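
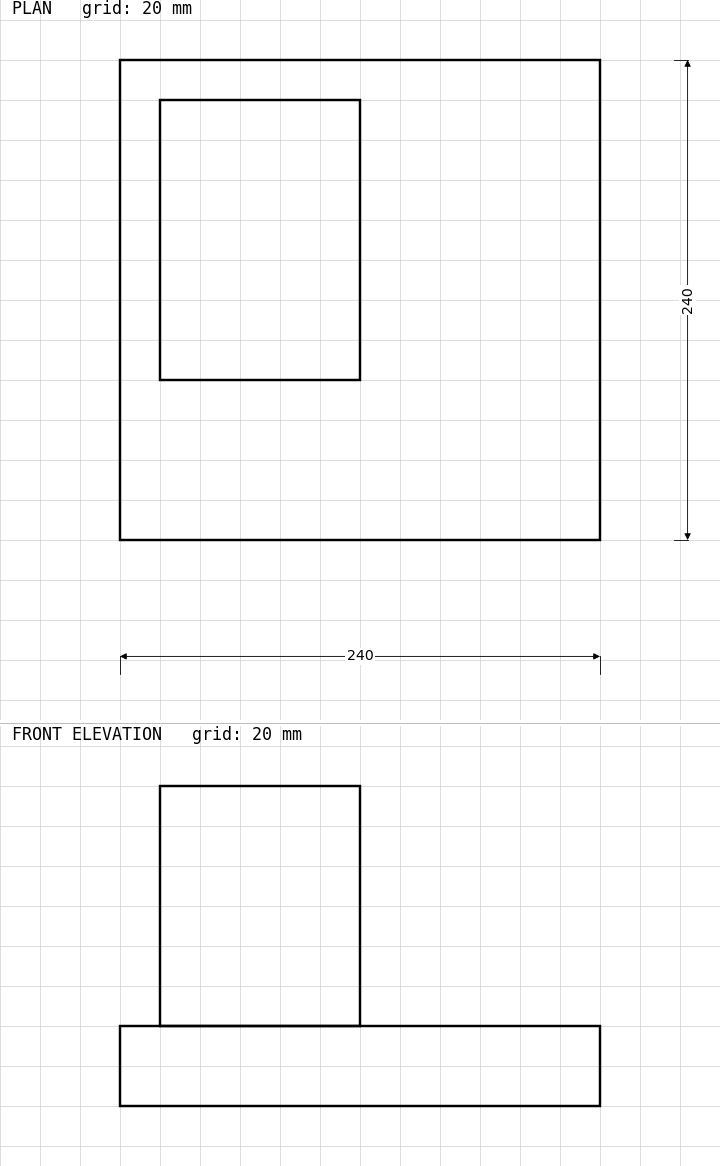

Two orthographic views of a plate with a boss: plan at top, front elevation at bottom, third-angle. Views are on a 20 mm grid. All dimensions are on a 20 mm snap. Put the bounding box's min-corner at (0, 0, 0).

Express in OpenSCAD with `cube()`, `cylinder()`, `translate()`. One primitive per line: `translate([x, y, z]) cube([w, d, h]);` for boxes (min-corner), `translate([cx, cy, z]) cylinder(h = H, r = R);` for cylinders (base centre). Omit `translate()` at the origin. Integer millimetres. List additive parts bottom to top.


cube([240, 240, 40]);
translate([20, 80, 40]) cube([100, 140, 120]);


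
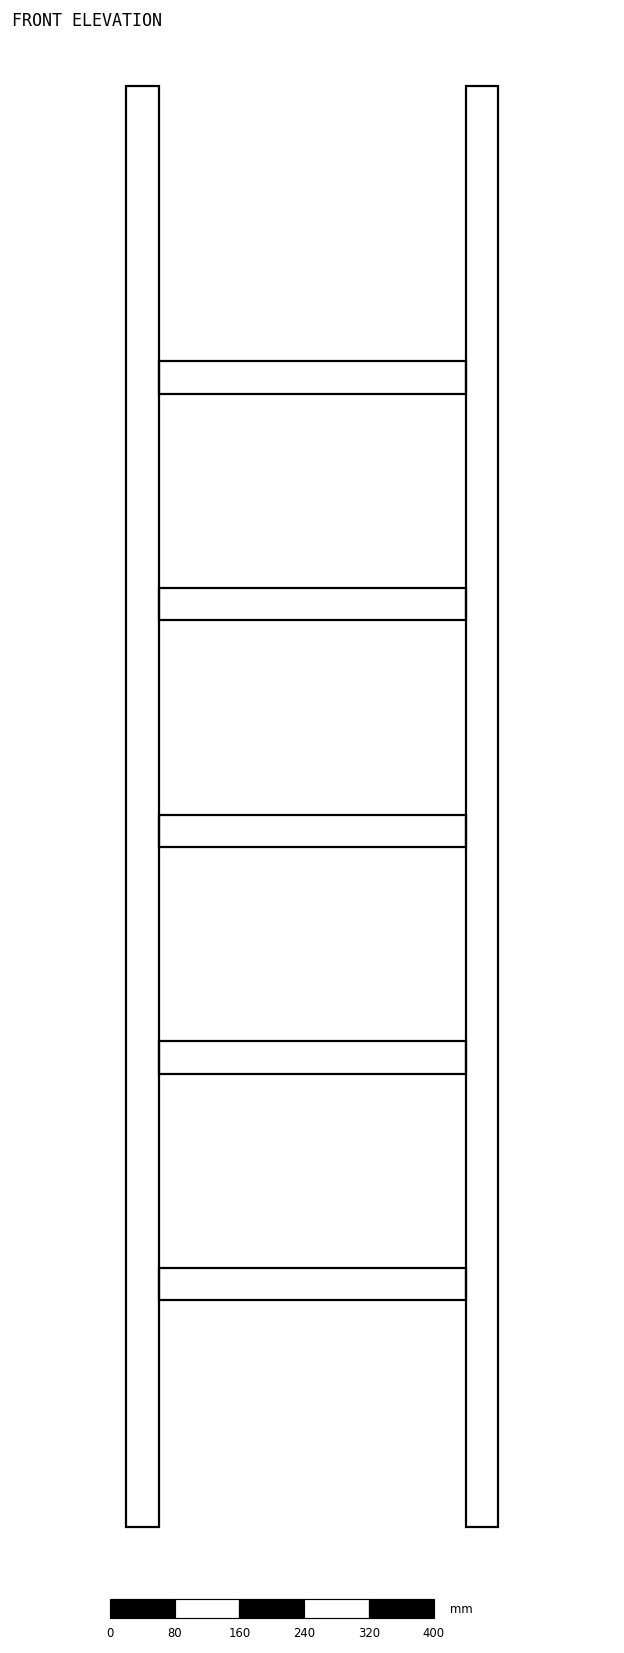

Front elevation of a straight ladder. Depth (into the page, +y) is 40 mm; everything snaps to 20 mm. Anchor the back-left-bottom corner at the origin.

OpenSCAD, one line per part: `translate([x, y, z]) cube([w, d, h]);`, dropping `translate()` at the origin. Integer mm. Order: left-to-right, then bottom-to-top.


cube([40, 40, 1780]);
translate([40, 0, 280]) cube([380, 40, 40]);
translate([40, 0, 560]) cube([380, 40, 40]);
translate([40, 0, 840]) cube([380, 40, 40]);
translate([40, 0, 1120]) cube([380, 40, 40]);
translate([40, 0, 1400]) cube([380, 40, 40]);
translate([420, 0, 0]) cube([40, 40, 1780]);


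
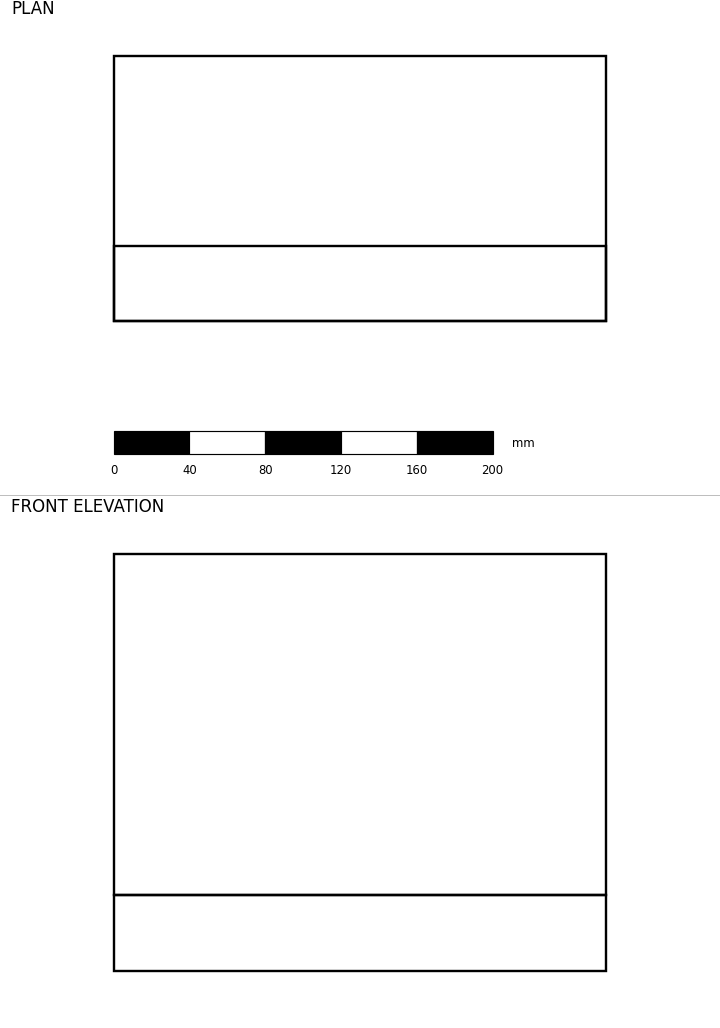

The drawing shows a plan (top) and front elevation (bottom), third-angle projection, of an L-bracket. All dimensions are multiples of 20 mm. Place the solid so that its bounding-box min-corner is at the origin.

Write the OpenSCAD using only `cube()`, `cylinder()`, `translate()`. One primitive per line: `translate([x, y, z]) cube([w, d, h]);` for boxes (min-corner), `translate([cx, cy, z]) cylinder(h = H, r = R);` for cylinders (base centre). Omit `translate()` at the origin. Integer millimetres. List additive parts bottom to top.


cube([260, 140, 40]);
translate([0, 0, 40]) cube([260, 40, 180]);


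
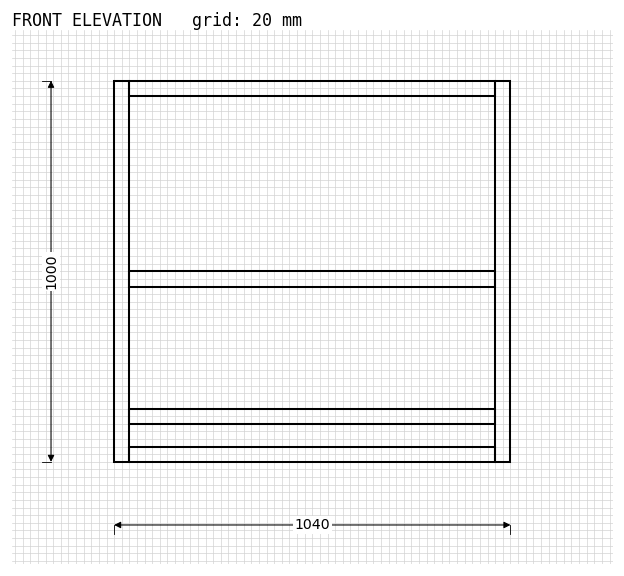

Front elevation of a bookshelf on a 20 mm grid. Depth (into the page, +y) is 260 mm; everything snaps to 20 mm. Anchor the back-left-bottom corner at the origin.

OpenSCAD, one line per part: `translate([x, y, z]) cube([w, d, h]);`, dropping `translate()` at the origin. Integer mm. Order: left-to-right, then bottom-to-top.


cube([40, 260, 1000]);
translate([40, 0, 0]) cube([960, 260, 40]);
translate([40, 0, 100]) cube([960, 260, 40]);
translate([40, 0, 460]) cube([960, 260, 40]);
translate([40, 0, 960]) cube([960, 260, 40]);
translate([1000, 0, 0]) cube([40, 260, 1000]);


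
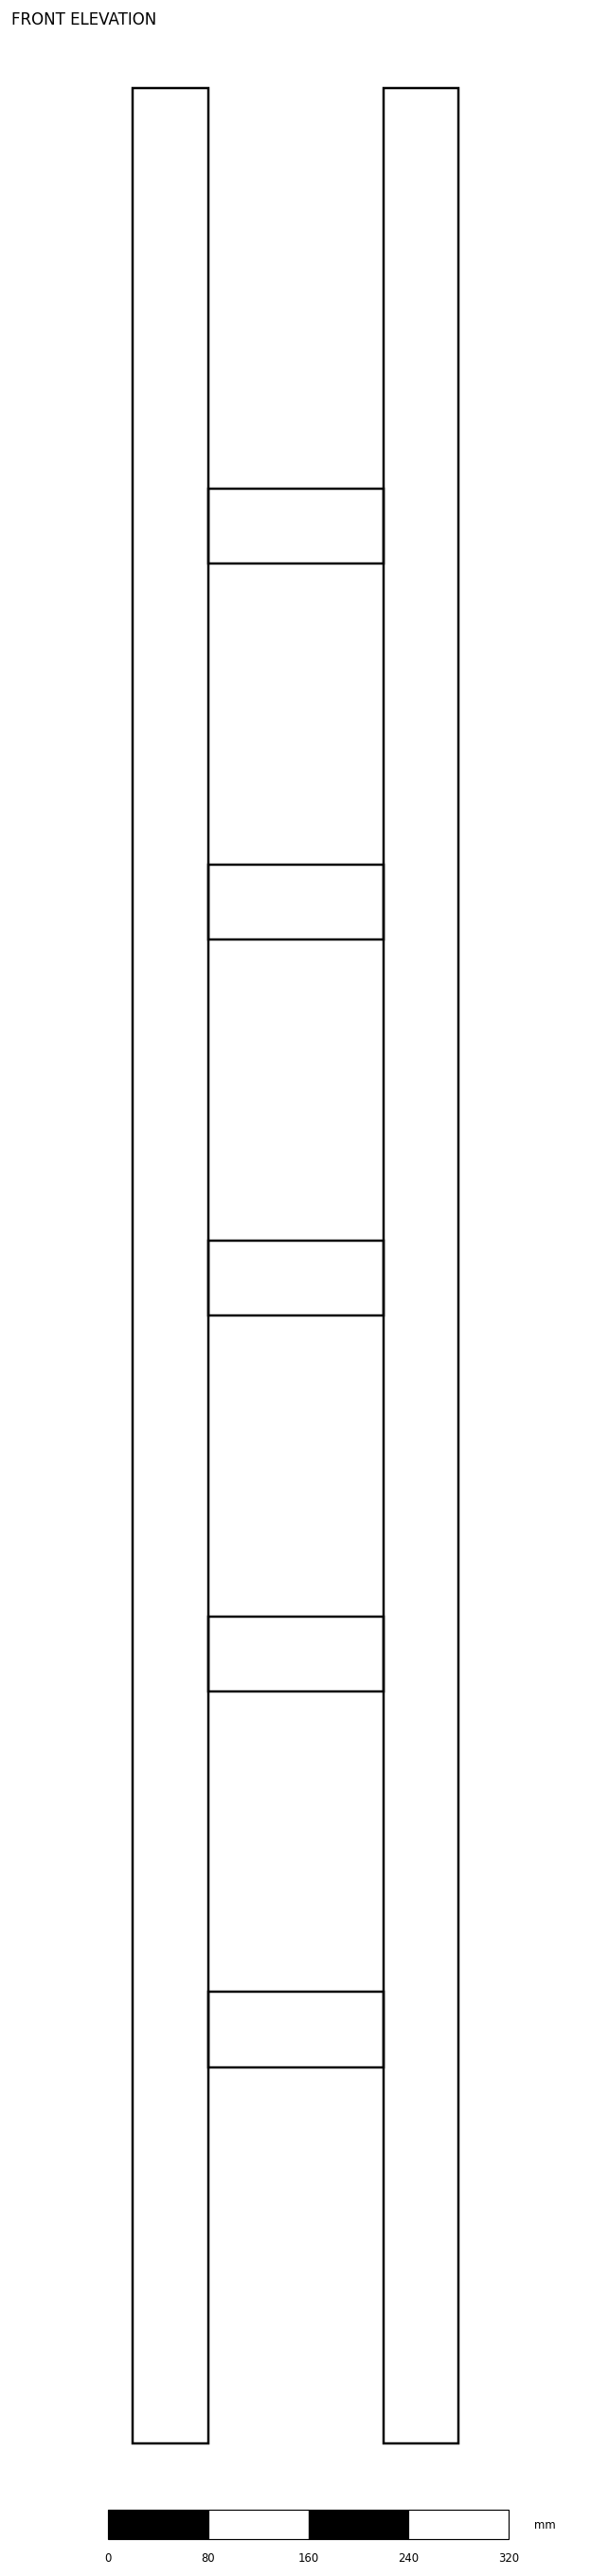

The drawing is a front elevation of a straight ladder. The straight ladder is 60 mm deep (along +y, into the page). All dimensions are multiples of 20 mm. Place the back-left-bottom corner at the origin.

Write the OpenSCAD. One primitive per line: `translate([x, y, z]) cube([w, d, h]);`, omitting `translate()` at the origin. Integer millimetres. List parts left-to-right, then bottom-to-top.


cube([60, 60, 1880]);
translate([60, 0, 300]) cube([140, 60, 60]);
translate([60, 0, 600]) cube([140, 60, 60]);
translate([60, 0, 900]) cube([140, 60, 60]);
translate([60, 0, 1200]) cube([140, 60, 60]);
translate([60, 0, 1500]) cube([140, 60, 60]);
translate([200, 0, 0]) cube([60, 60, 1880]);


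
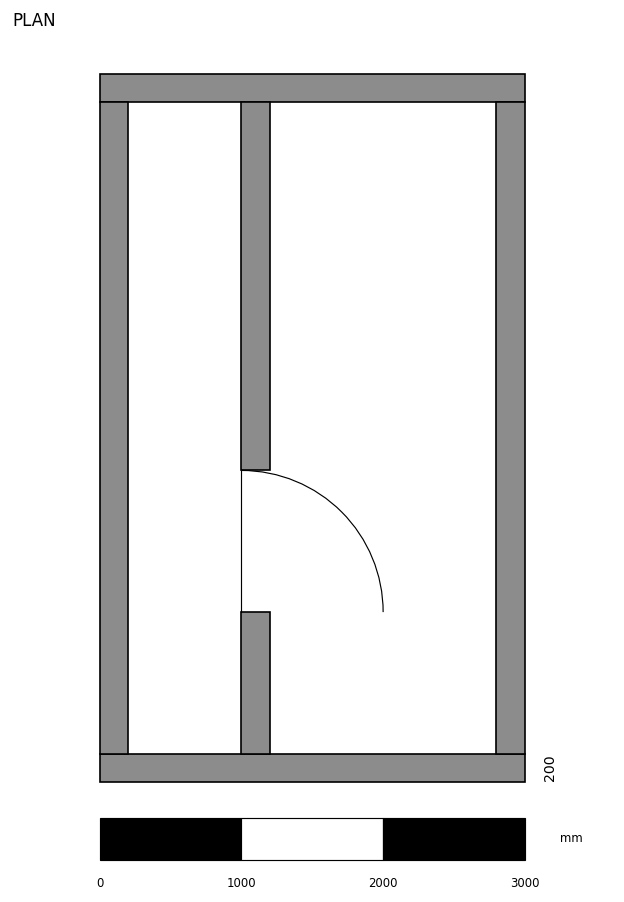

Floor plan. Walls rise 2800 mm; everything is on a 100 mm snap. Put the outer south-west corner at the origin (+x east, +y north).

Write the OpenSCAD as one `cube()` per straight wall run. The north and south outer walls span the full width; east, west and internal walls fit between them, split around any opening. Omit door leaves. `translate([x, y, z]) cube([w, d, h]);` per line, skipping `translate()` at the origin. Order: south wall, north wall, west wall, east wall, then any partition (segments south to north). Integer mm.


cube([3000, 200, 2800]);
translate([0, 4800, 0]) cube([3000, 200, 2800]);
translate([0, 200, 0]) cube([200, 4600, 2800]);
translate([2800, 200, 0]) cube([200, 4600, 2800]);
translate([1000, 200, 0]) cube([200, 1000, 2800]);
translate([1000, 2200, 0]) cube([200, 2600, 2800]);


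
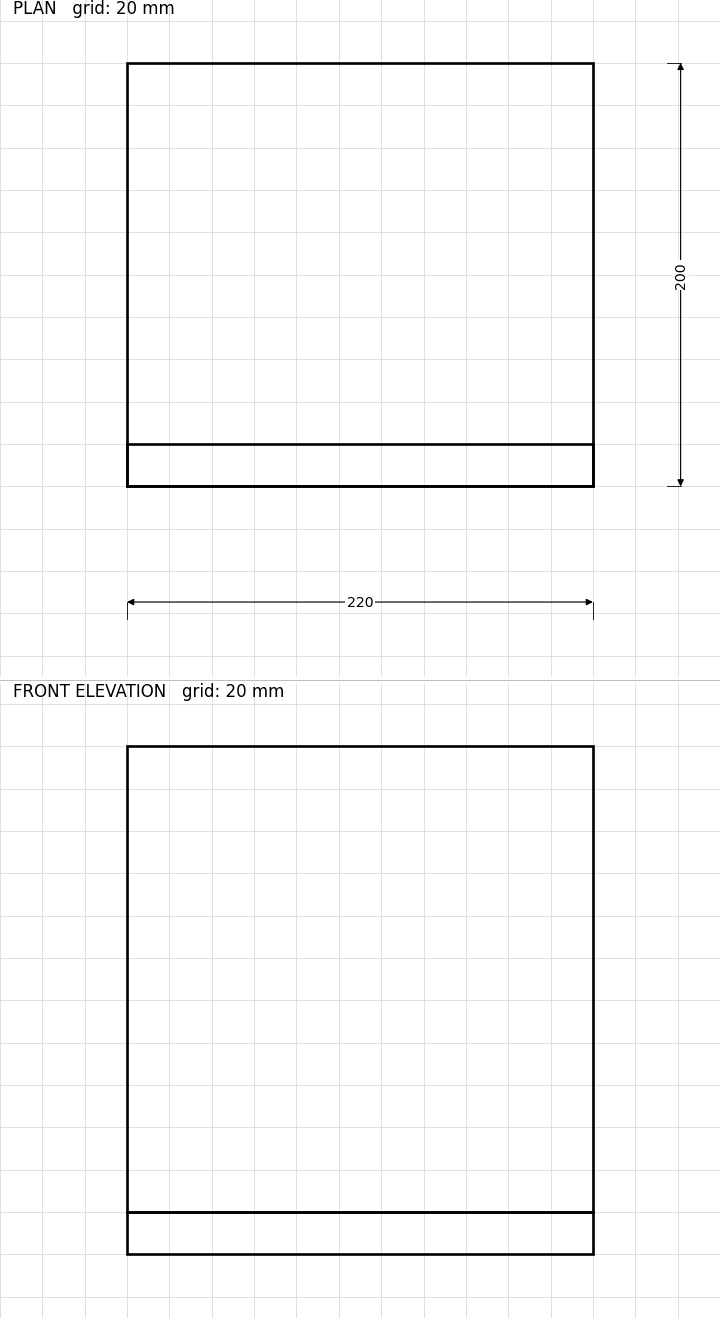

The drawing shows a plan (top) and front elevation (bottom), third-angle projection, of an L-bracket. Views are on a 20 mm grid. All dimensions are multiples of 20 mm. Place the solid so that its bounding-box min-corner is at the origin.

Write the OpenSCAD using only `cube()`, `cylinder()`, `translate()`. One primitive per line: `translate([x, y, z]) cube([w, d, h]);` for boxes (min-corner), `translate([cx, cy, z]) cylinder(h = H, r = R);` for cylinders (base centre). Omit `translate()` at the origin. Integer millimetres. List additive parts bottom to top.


cube([220, 200, 20]);
translate([0, 0, 20]) cube([220, 20, 220]);


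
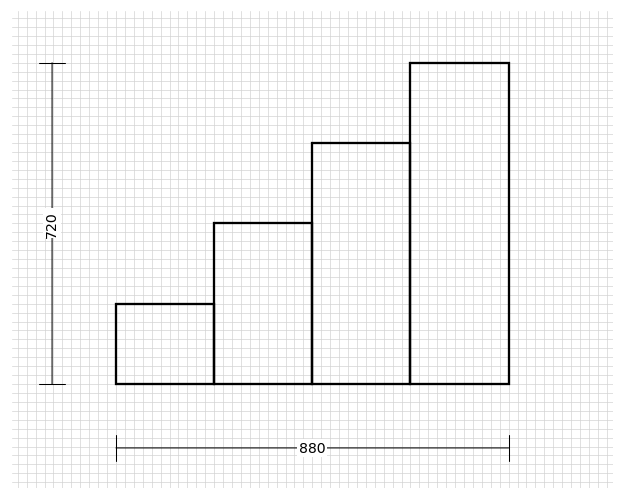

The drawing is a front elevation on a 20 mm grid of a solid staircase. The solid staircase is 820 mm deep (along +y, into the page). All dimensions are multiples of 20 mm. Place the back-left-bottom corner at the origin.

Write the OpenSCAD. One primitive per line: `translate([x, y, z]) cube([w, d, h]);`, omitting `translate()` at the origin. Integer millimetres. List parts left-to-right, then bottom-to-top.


cube([220, 820, 180]);
translate([220, 0, 0]) cube([220, 820, 360]);
translate([440, 0, 0]) cube([220, 820, 540]);
translate([660, 0, 0]) cube([220, 820, 720]);


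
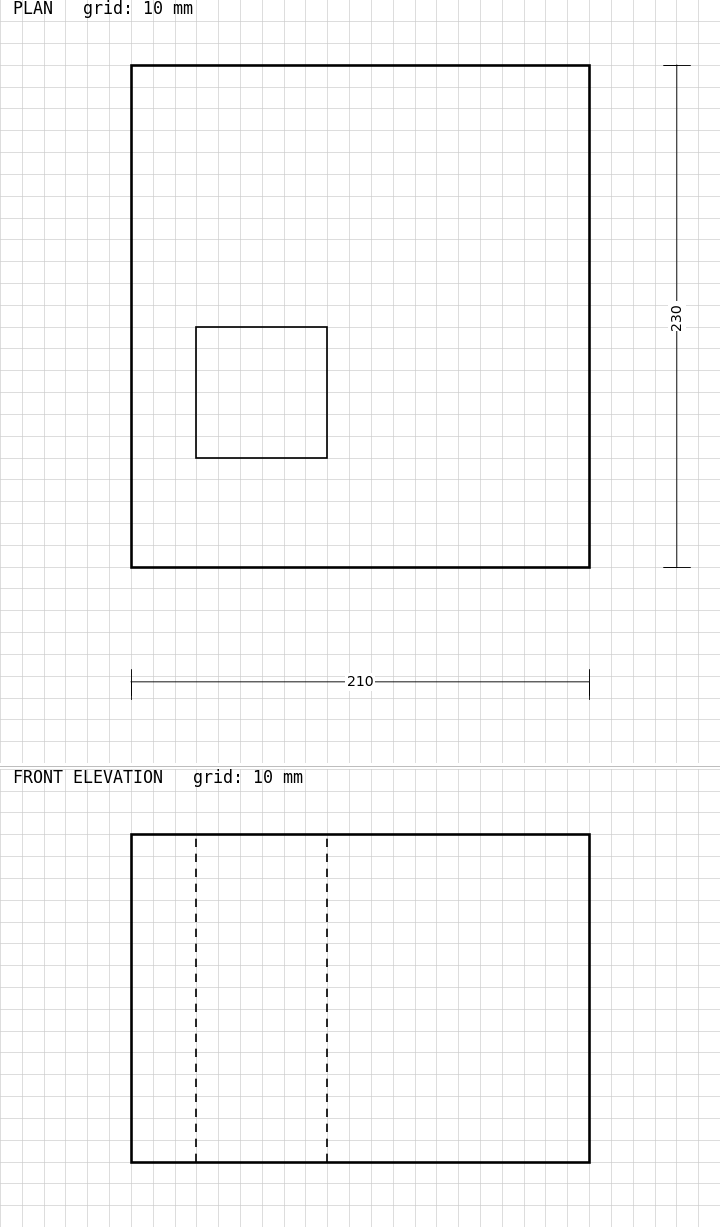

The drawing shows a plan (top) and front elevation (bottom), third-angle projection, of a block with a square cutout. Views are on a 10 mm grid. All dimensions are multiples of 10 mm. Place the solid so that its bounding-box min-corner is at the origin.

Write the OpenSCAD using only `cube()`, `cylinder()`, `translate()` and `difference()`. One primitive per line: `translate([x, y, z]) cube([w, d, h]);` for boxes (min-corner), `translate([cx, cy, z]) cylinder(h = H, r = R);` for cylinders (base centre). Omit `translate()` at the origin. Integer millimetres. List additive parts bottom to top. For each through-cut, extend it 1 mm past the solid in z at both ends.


difference() {
  cube([210, 230, 150]);
  translate([30, 50, -1]) cube([60, 60, 152]);
}


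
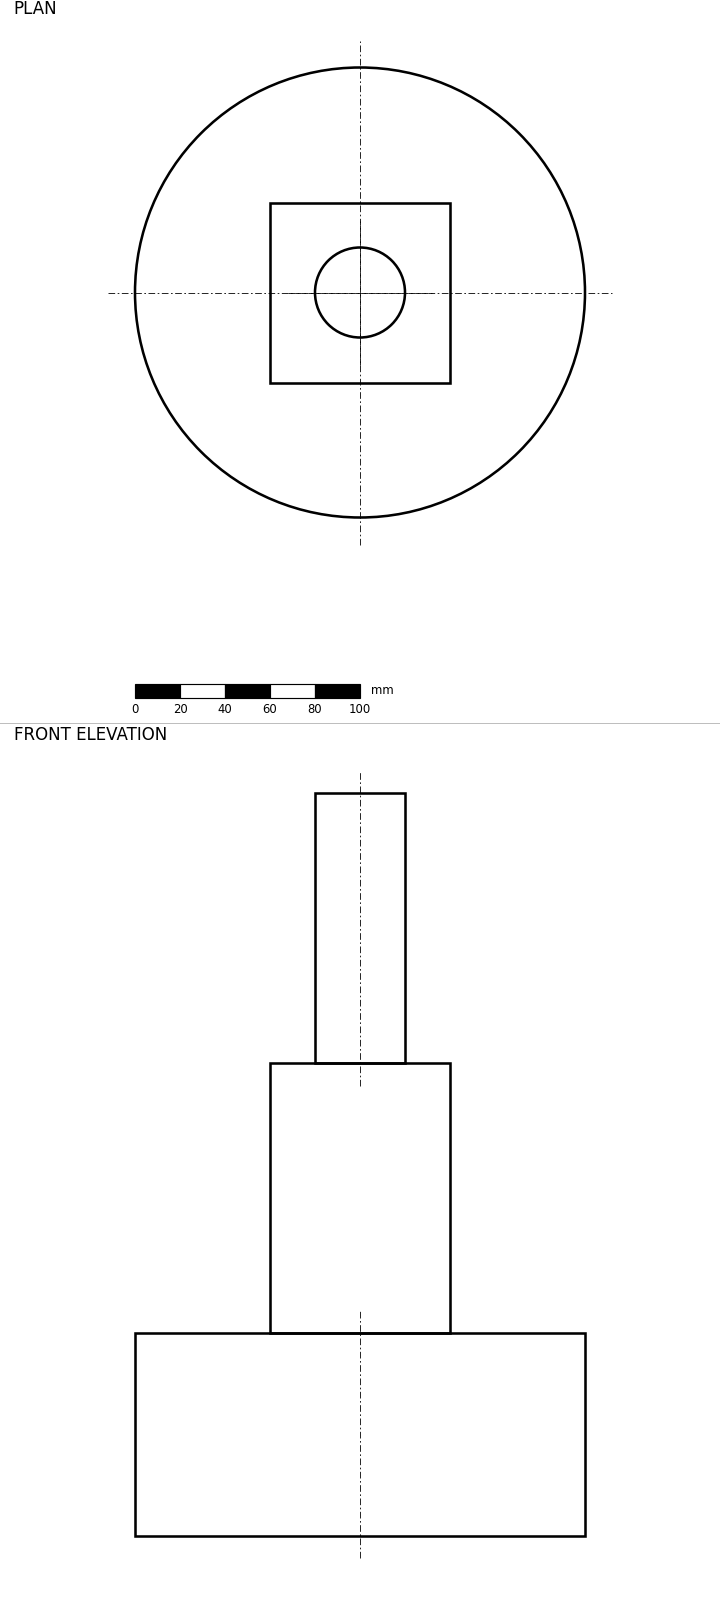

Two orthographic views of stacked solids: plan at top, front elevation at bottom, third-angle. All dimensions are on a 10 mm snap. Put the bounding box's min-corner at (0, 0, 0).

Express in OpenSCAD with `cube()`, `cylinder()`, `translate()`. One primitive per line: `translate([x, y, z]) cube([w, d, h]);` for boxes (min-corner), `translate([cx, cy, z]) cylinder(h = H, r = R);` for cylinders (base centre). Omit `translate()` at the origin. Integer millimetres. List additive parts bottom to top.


translate([100, 100, 0]) cylinder(h = 90, r = 100);
translate([60, 60, 90]) cube([80, 80, 120]);
translate([100, 100, 210]) cylinder(h = 120, r = 20);


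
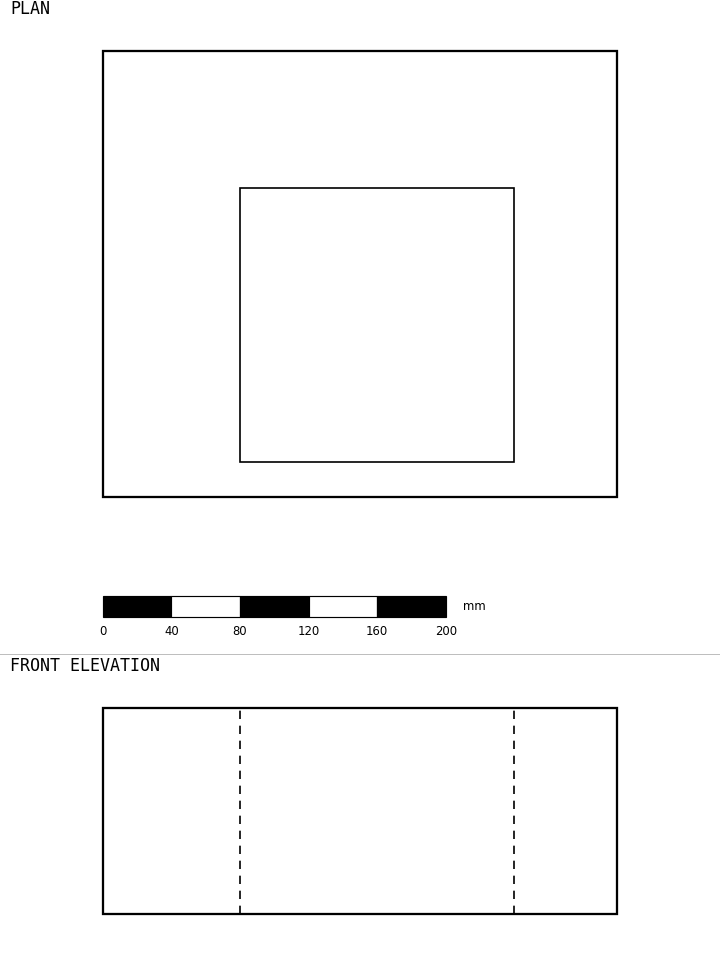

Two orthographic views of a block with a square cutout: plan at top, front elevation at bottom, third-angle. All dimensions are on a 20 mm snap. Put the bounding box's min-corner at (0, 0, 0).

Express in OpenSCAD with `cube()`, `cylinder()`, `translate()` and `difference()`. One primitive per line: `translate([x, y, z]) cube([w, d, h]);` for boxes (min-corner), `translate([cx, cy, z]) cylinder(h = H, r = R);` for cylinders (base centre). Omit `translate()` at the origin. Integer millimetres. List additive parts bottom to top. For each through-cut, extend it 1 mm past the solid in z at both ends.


difference() {
  cube([300, 260, 120]);
  translate([80, 20, -1]) cube([160, 160, 122]);
}


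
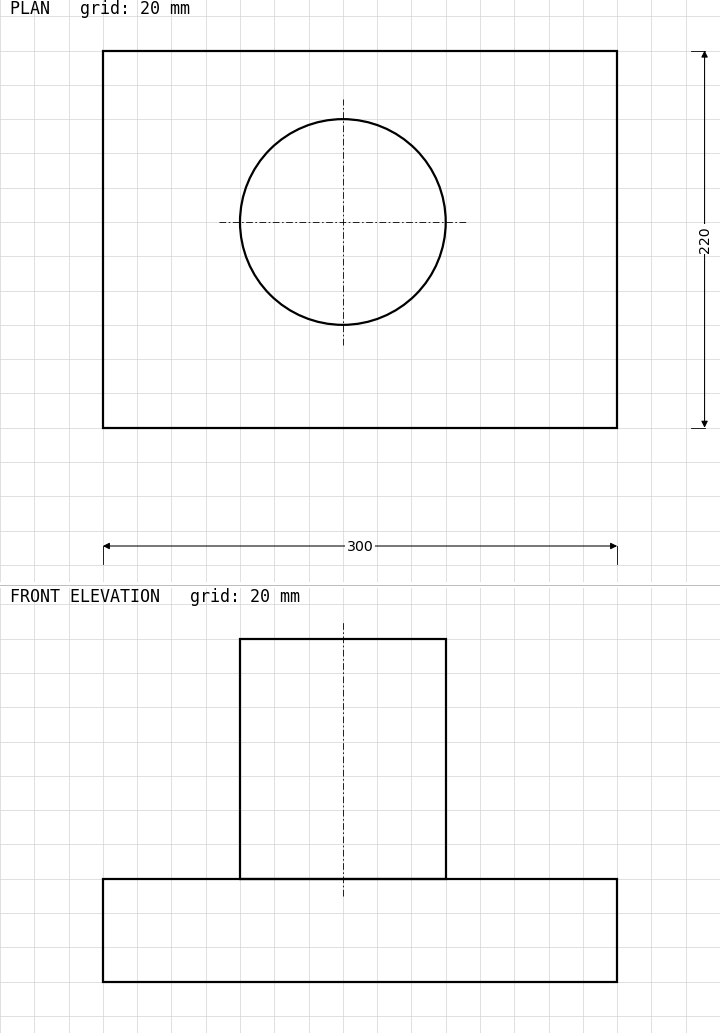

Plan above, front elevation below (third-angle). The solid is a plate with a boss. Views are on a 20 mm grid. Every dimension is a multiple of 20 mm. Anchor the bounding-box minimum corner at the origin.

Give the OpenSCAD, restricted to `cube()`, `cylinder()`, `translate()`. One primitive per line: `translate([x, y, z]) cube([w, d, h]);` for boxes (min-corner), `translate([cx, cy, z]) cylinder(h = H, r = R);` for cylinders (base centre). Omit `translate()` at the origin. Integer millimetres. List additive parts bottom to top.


cube([300, 220, 60]);
translate([140, 120, 60]) cylinder(h = 140, r = 60);


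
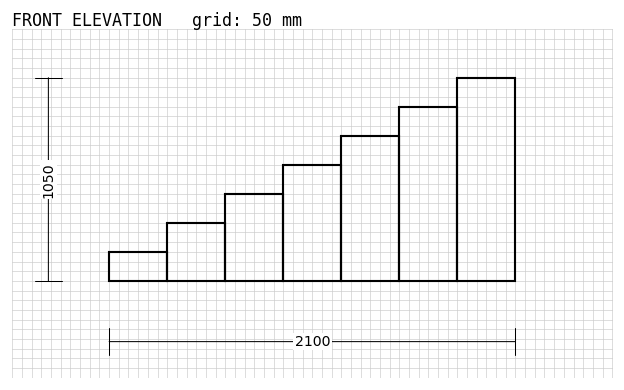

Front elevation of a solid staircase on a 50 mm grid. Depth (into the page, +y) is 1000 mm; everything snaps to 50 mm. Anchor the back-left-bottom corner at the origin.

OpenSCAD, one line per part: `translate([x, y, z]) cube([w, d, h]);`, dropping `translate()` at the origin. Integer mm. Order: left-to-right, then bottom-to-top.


cube([300, 1000, 150]);
translate([300, 0, 0]) cube([300, 1000, 300]);
translate([600, 0, 0]) cube([300, 1000, 450]);
translate([900, 0, 0]) cube([300, 1000, 600]);
translate([1200, 0, 0]) cube([300, 1000, 750]);
translate([1500, 0, 0]) cube([300, 1000, 900]);
translate([1800, 0, 0]) cube([300, 1000, 1050]);


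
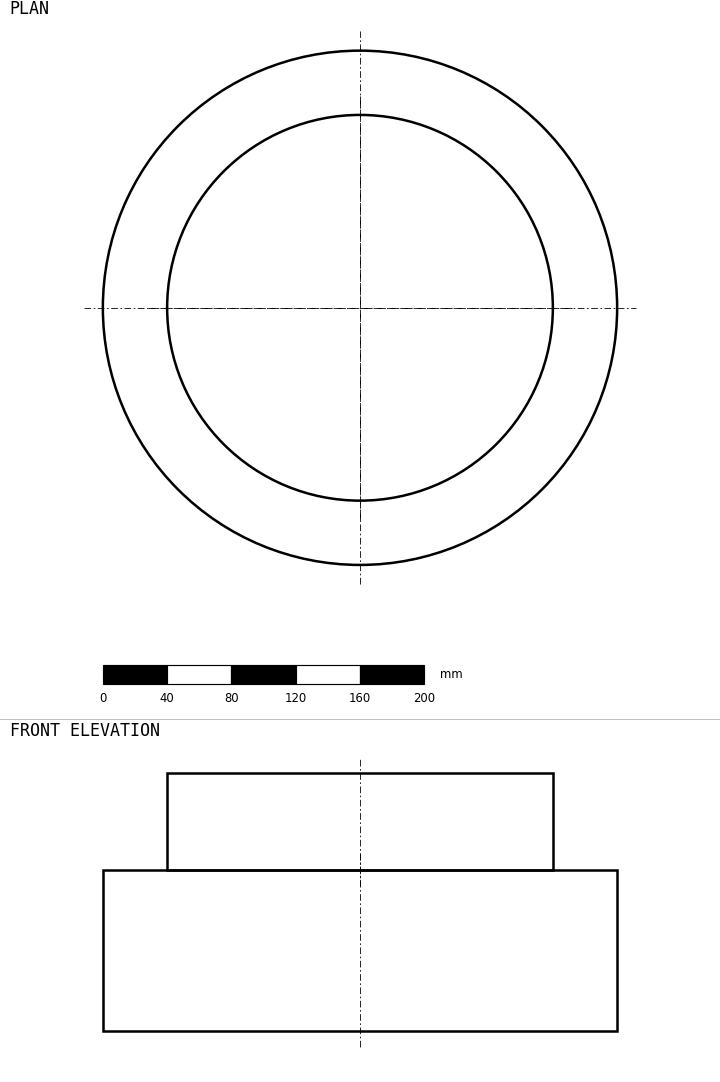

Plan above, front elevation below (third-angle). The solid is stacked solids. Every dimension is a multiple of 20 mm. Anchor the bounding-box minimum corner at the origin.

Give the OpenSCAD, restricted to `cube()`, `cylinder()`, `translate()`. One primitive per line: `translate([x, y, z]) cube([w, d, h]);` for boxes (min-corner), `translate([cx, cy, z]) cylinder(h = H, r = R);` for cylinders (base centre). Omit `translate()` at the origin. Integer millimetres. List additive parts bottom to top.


translate([160, 160, 0]) cylinder(h = 100, r = 160);
translate([160, 160, 100]) cylinder(h = 60, r = 120);


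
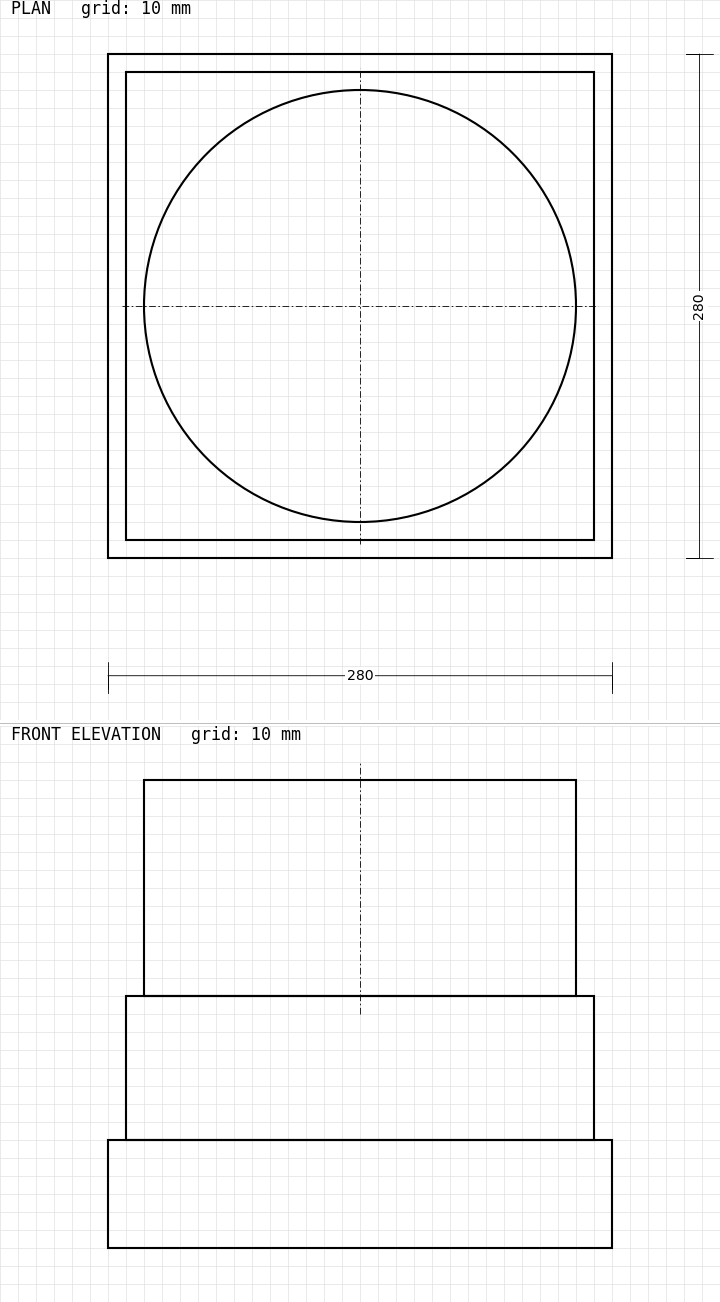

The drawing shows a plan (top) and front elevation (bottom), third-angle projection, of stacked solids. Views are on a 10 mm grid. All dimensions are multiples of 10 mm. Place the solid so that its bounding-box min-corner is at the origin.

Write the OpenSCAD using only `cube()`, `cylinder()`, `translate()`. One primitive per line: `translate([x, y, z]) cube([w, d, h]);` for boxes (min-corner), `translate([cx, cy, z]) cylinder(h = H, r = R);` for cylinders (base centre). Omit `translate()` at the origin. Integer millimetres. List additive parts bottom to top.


cube([280, 280, 60]);
translate([10, 10, 60]) cube([260, 260, 80]);
translate([140, 140, 140]) cylinder(h = 120, r = 120);


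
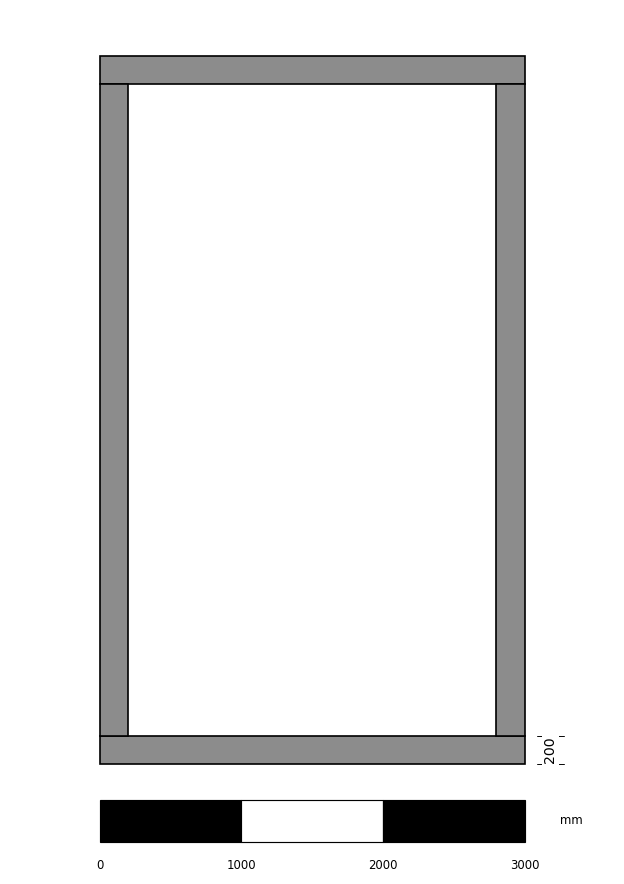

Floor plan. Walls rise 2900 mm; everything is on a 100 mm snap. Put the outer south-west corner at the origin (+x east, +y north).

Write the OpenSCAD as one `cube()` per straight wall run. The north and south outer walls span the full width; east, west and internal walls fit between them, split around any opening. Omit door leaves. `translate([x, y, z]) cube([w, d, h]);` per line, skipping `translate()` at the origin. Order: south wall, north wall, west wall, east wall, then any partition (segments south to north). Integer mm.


cube([3000, 200, 2900]);
translate([0, 4800, 0]) cube([3000, 200, 2900]);
translate([0, 200, 0]) cube([200, 4600, 2900]);
translate([2800, 200, 0]) cube([200, 4600, 2900]);


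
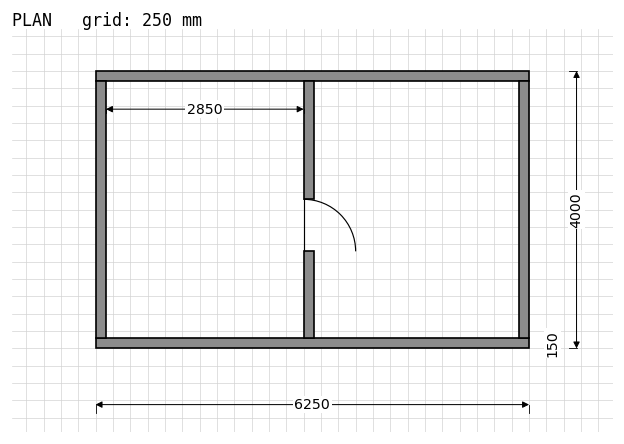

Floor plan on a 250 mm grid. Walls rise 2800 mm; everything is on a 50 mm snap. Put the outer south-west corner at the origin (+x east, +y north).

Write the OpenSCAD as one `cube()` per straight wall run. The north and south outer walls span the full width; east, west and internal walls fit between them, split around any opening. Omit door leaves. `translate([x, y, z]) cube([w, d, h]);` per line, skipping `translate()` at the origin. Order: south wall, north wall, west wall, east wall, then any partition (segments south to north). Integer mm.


cube([6250, 150, 2800]);
translate([0, 3850, 0]) cube([6250, 150, 2800]);
translate([0, 150, 0]) cube([150, 3700, 2800]);
translate([6100, 150, 0]) cube([150, 3700, 2800]);
translate([3000, 150, 0]) cube([150, 1250, 2800]);
translate([3000, 2150, 0]) cube([150, 1700, 2800]);


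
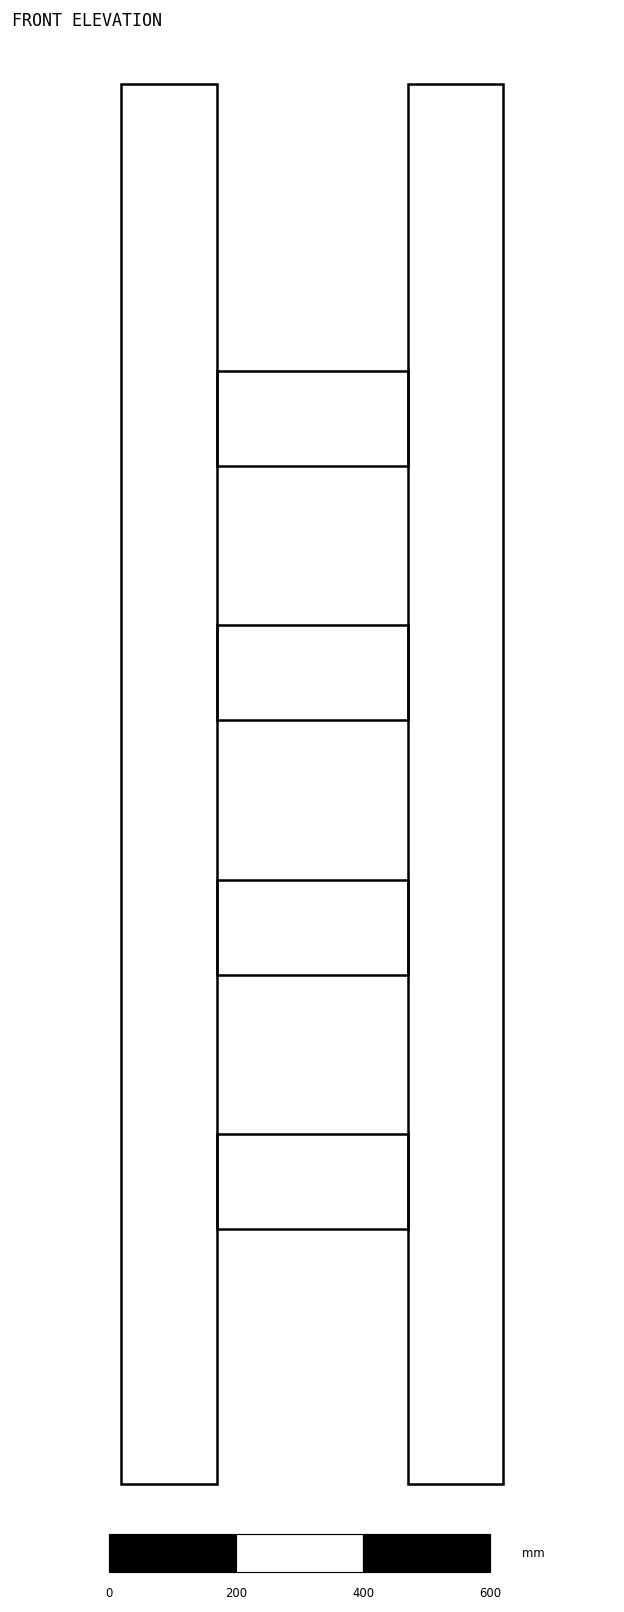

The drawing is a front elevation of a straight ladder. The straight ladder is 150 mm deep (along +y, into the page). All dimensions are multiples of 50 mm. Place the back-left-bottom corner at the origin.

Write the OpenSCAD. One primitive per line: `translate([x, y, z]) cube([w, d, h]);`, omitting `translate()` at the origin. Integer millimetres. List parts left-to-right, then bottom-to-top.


cube([150, 150, 2200]);
translate([150, 0, 400]) cube([300, 150, 150]);
translate([150, 0, 800]) cube([300, 150, 150]);
translate([150, 0, 1200]) cube([300, 150, 150]);
translate([150, 0, 1600]) cube([300, 150, 150]);
translate([450, 0, 0]) cube([150, 150, 2200]);


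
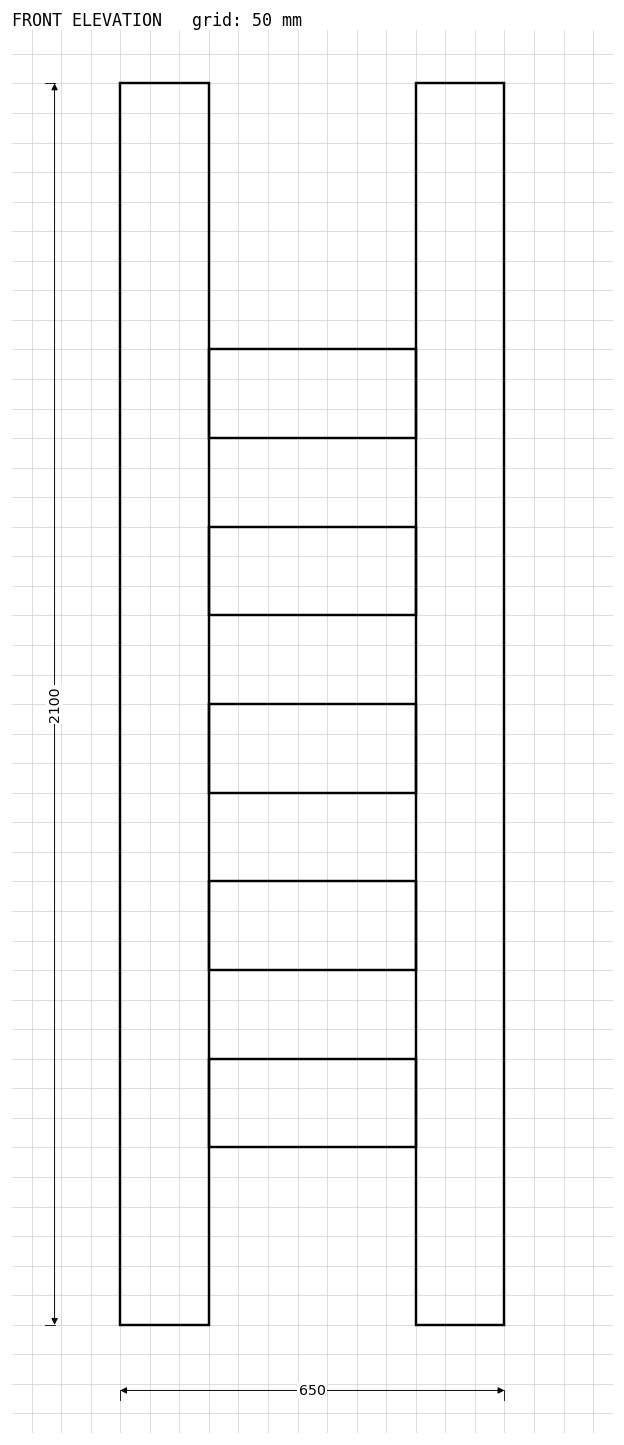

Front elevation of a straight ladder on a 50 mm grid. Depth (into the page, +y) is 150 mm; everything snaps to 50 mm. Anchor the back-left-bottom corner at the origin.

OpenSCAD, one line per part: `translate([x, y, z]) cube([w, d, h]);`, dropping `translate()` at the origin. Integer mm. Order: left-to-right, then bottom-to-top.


cube([150, 150, 2100]);
translate([150, 0, 300]) cube([350, 150, 150]);
translate([150, 0, 600]) cube([350, 150, 150]);
translate([150, 0, 900]) cube([350, 150, 150]);
translate([150, 0, 1200]) cube([350, 150, 150]);
translate([150, 0, 1500]) cube([350, 150, 150]);
translate([500, 0, 0]) cube([150, 150, 2100]);


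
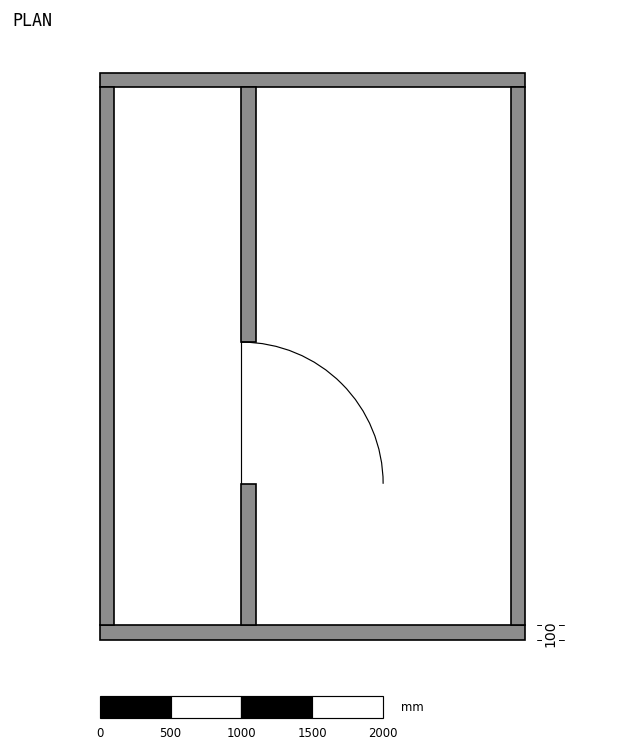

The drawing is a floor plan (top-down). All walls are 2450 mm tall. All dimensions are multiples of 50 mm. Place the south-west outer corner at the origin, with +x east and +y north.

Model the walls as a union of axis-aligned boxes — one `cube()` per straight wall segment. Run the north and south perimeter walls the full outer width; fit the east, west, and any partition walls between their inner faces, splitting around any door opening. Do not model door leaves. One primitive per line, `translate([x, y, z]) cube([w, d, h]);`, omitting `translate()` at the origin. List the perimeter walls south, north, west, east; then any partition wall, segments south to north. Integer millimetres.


cube([3000, 100, 2450]);
translate([0, 3900, 0]) cube([3000, 100, 2450]);
translate([0, 100, 0]) cube([100, 3800, 2450]);
translate([2900, 100, 0]) cube([100, 3800, 2450]);
translate([1000, 100, 0]) cube([100, 1000, 2450]);
translate([1000, 2100, 0]) cube([100, 1800, 2450]);


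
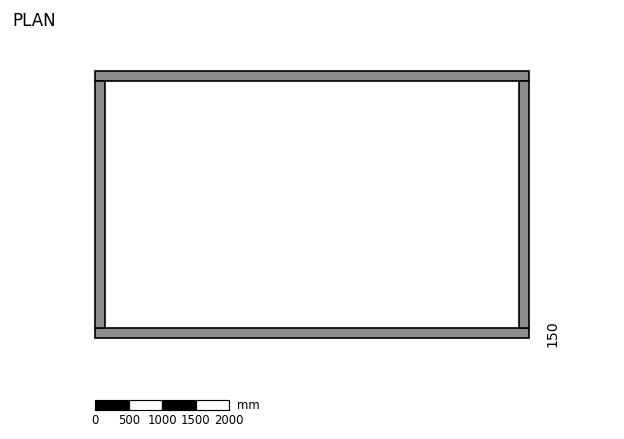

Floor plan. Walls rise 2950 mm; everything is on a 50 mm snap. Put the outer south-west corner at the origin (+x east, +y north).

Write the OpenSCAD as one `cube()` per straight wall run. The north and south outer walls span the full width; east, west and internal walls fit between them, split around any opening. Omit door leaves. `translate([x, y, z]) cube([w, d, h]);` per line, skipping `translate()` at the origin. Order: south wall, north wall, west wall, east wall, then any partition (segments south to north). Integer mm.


cube([6500, 150, 2950]);
translate([0, 3850, 0]) cube([6500, 150, 2950]);
translate([0, 150, 0]) cube([150, 3700, 2950]);
translate([6350, 150, 0]) cube([150, 3700, 2950]);


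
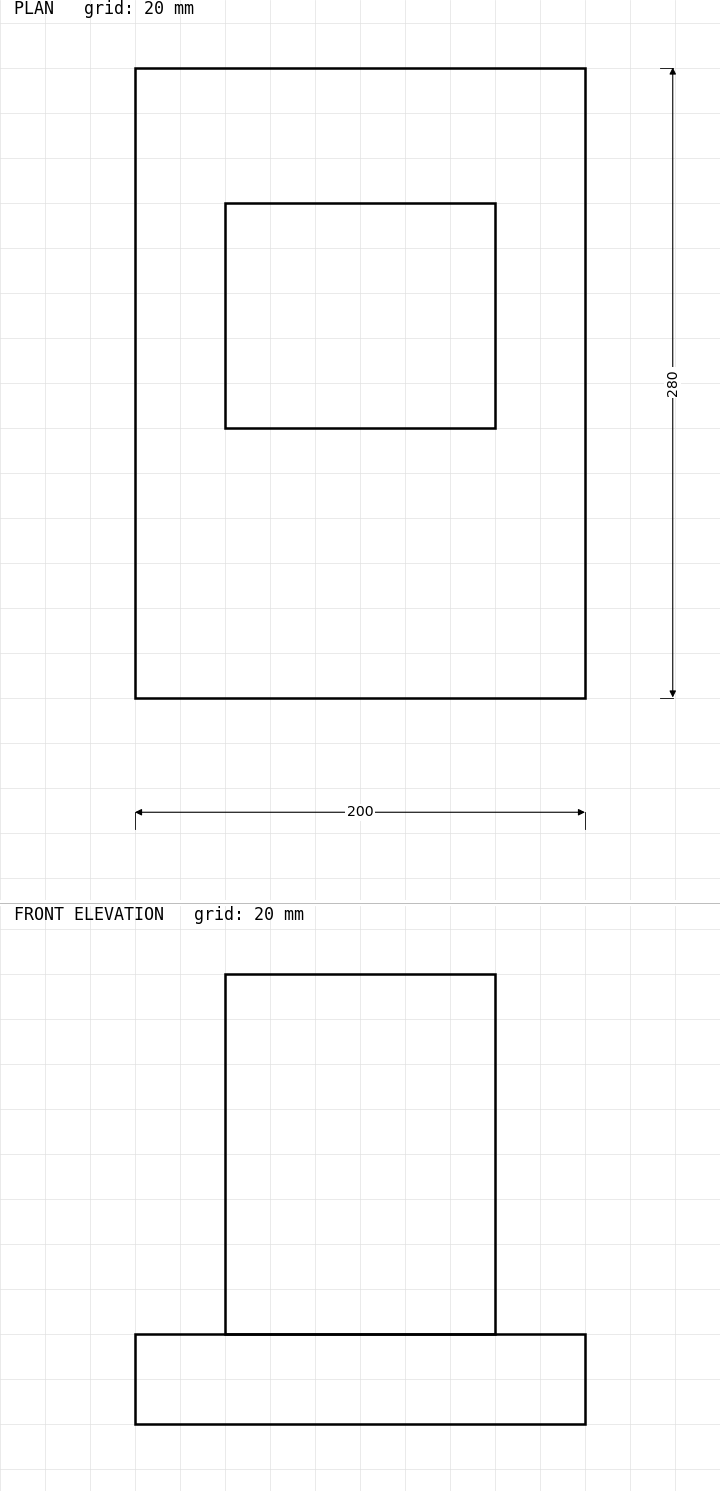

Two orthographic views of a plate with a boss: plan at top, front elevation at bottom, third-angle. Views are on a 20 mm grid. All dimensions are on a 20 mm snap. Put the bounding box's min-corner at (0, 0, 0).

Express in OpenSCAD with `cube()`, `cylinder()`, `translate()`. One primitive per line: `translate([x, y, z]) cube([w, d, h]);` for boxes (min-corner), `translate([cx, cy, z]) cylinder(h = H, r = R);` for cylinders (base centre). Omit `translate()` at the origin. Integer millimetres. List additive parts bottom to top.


cube([200, 280, 40]);
translate([40, 120, 40]) cube([120, 100, 160]);


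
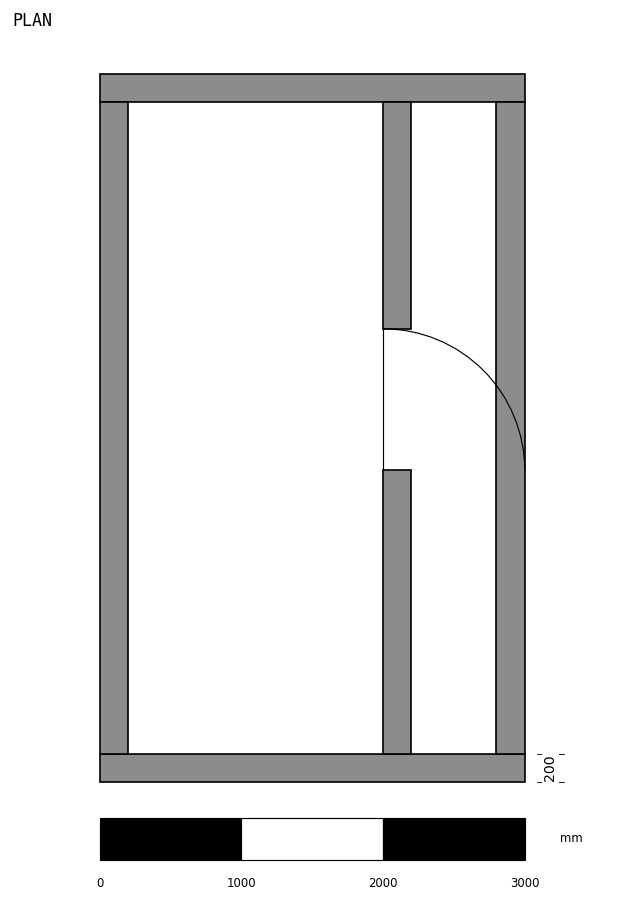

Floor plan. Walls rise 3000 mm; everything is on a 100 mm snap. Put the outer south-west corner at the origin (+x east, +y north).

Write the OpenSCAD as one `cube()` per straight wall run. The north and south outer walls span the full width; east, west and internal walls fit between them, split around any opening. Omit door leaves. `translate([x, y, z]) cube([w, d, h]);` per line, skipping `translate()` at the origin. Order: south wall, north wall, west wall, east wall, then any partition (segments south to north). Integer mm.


cube([3000, 200, 3000]);
translate([0, 4800, 0]) cube([3000, 200, 3000]);
translate([0, 200, 0]) cube([200, 4600, 3000]);
translate([2800, 200, 0]) cube([200, 4600, 3000]);
translate([2000, 200, 0]) cube([200, 2000, 3000]);
translate([2000, 3200, 0]) cube([200, 1600, 3000]);


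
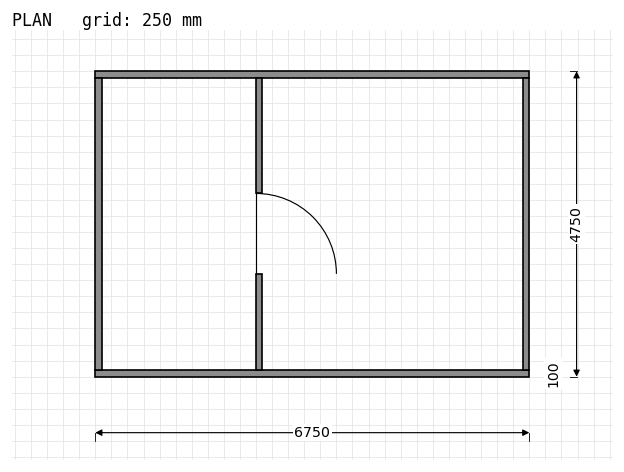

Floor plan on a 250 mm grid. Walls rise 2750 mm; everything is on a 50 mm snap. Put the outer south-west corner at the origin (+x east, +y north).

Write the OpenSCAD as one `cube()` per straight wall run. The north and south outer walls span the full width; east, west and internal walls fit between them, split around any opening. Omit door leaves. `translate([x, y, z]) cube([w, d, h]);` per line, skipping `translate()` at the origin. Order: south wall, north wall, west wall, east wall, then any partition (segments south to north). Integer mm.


cube([6750, 100, 2750]);
translate([0, 4650, 0]) cube([6750, 100, 2750]);
translate([0, 100, 0]) cube([100, 4550, 2750]);
translate([6650, 100, 0]) cube([100, 4550, 2750]);
translate([2500, 100, 0]) cube([100, 1500, 2750]);
translate([2500, 2850, 0]) cube([100, 1800, 2750]);


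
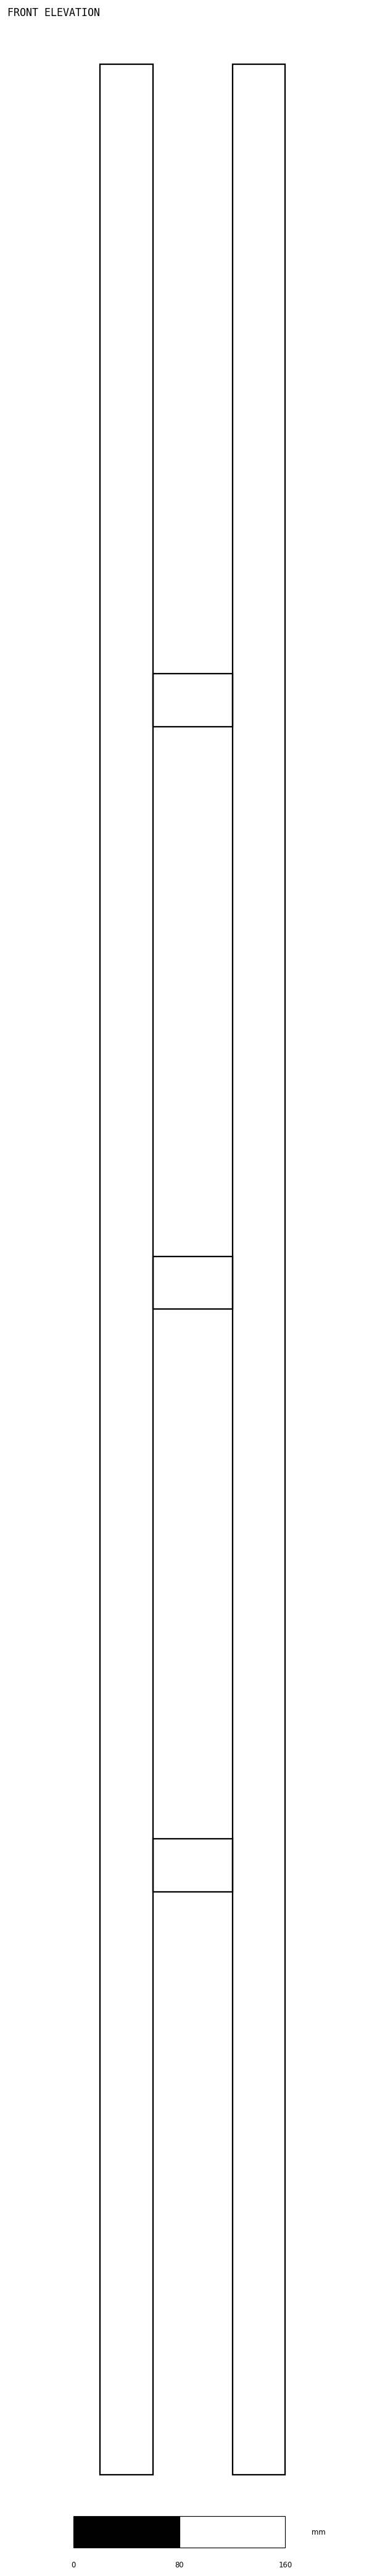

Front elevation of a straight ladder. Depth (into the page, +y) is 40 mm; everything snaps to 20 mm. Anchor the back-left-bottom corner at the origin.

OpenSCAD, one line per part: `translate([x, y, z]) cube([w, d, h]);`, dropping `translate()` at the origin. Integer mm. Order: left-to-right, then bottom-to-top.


cube([40, 40, 1820]);
translate([40, 0, 440]) cube([60, 40, 40]);
translate([40, 0, 880]) cube([60, 40, 40]);
translate([40, 0, 1320]) cube([60, 40, 40]);
translate([100, 0, 0]) cube([40, 40, 1820]);


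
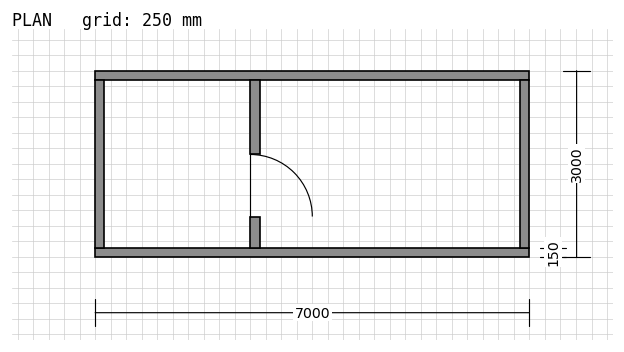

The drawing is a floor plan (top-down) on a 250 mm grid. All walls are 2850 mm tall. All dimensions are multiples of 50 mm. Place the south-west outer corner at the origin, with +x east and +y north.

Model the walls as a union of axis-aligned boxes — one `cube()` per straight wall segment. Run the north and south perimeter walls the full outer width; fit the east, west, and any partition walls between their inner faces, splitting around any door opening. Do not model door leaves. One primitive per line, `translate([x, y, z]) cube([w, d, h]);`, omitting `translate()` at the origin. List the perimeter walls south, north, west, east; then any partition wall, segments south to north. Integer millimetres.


cube([7000, 150, 2850]);
translate([0, 2850, 0]) cube([7000, 150, 2850]);
translate([0, 150, 0]) cube([150, 2700, 2850]);
translate([6850, 150, 0]) cube([150, 2700, 2850]);
translate([2500, 150, 0]) cube([150, 500, 2850]);
translate([2500, 1650, 0]) cube([150, 1200, 2850]);


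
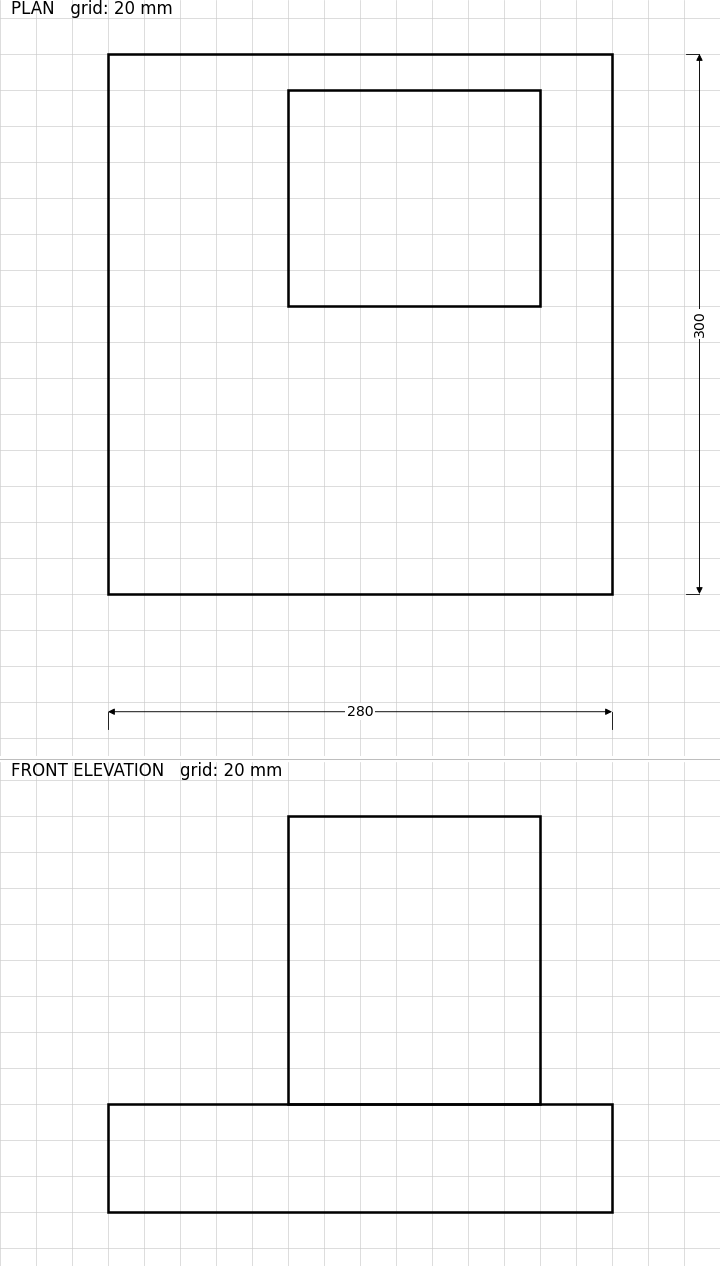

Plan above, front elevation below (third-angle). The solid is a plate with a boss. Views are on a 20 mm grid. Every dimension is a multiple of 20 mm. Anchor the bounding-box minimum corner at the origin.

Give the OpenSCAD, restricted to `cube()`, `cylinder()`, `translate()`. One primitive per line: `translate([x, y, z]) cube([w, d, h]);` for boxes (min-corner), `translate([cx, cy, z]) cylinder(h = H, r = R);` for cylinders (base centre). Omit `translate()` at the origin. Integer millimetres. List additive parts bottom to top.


cube([280, 300, 60]);
translate([100, 160, 60]) cube([140, 120, 160]);


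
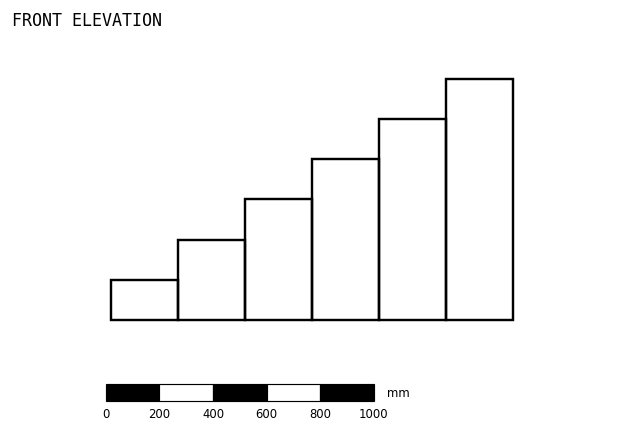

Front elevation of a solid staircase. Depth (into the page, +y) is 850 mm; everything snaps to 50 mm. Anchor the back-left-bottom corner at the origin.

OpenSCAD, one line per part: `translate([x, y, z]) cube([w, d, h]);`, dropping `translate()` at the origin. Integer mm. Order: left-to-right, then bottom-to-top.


cube([250, 850, 150]);
translate([250, 0, 0]) cube([250, 850, 300]);
translate([500, 0, 0]) cube([250, 850, 450]);
translate([750, 0, 0]) cube([250, 850, 600]);
translate([1000, 0, 0]) cube([250, 850, 750]);
translate([1250, 0, 0]) cube([250, 850, 900]);


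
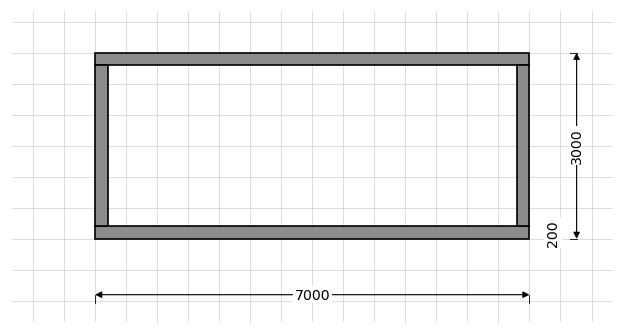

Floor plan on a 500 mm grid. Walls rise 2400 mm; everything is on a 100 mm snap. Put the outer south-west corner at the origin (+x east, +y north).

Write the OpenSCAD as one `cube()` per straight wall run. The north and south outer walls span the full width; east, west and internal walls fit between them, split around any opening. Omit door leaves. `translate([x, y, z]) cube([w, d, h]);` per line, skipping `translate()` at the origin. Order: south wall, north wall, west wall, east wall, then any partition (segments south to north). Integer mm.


cube([7000, 200, 2400]);
translate([0, 2800, 0]) cube([7000, 200, 2400]);
translate([0, 200, 0]) cube([200, 2600, 2400]);
translate([6800, 200, 0]) cube([200, 2600, 2400]);


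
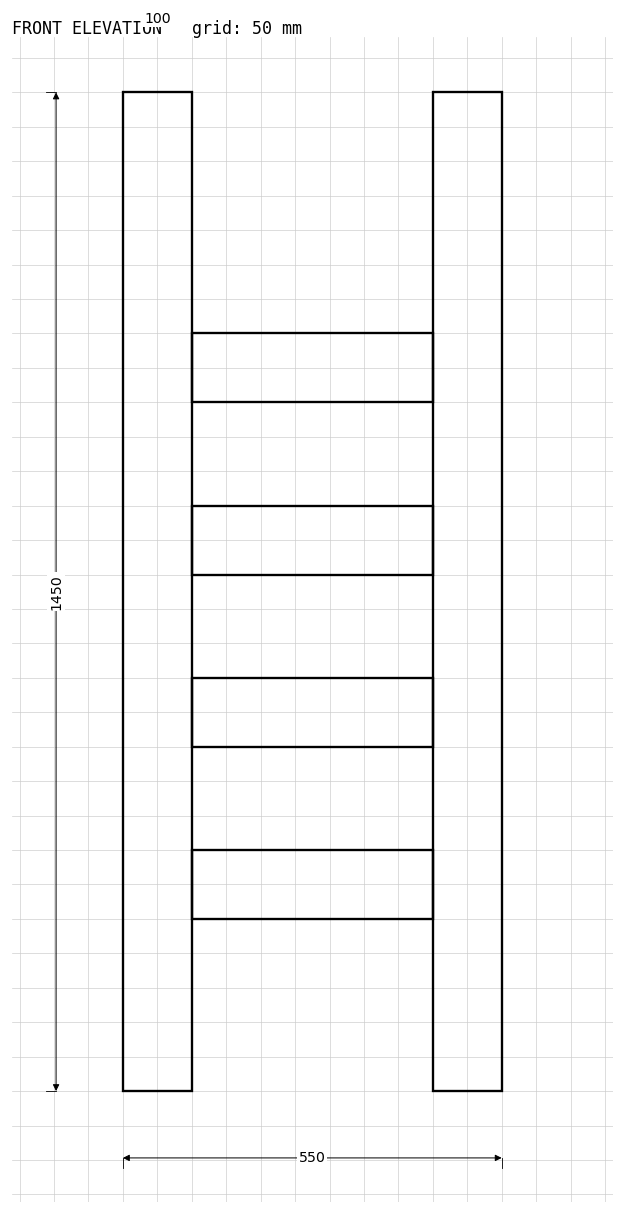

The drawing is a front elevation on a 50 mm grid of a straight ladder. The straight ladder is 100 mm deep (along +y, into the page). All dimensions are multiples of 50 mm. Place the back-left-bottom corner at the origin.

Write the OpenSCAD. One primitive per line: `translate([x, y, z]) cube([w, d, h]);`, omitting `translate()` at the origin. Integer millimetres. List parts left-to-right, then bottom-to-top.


cube([100, 100, 1450]);
translate([100, 0, 250]) cube([350, 100, 100]);
translate([100, 0, 500]) cube([350, 100, 100]);
translate([100, 0, 750]) cube([350, 100, 100]);
translate([100, 0, 1000]) cube([350, 100, 100]);
translate([450, 0, 0]) cube([100, 100, 1450]);


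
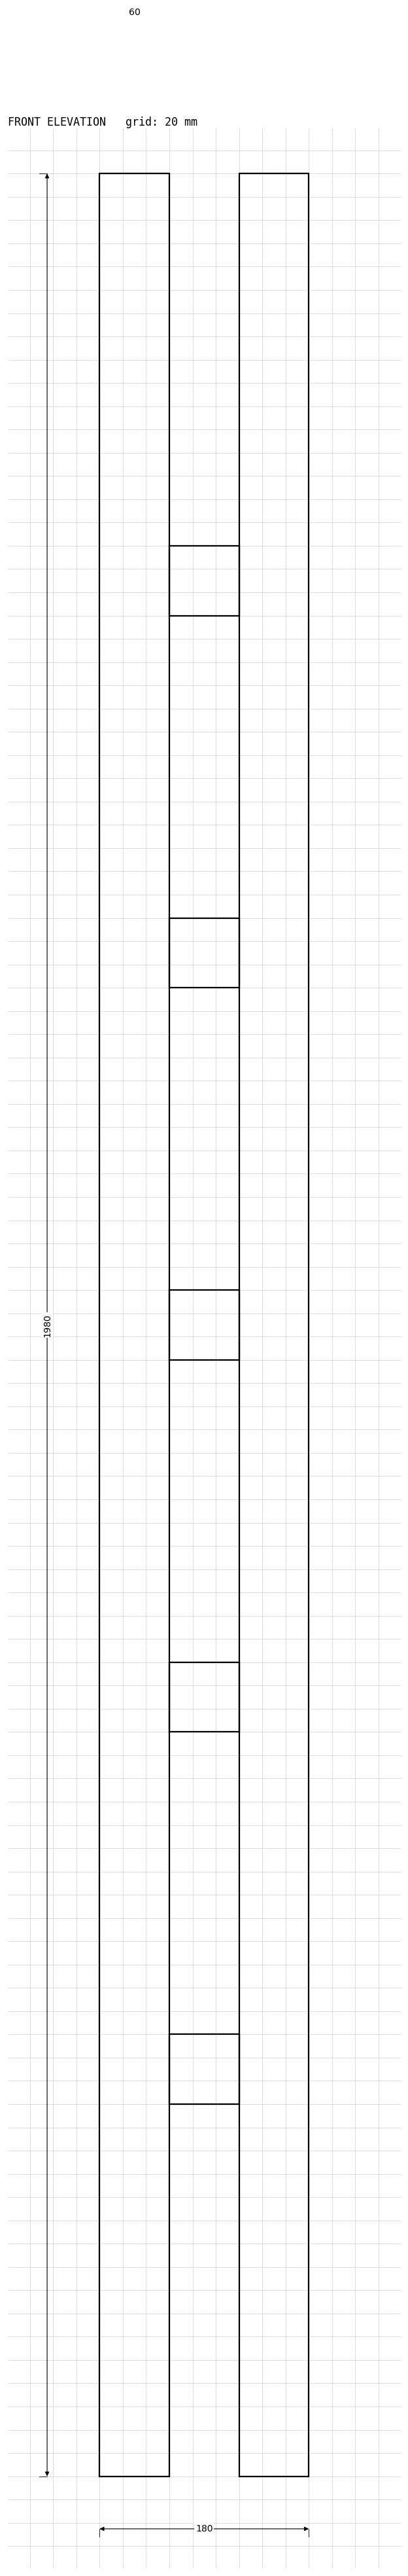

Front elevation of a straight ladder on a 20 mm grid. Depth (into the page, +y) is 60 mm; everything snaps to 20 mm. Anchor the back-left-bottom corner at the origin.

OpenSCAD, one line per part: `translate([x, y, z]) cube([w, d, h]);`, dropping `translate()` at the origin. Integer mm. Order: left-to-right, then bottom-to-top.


cube([60, 60, 1980]);
translate([60, 0, 320]) cube([60, 60, 60]);
translate([60, 0, 640]) cube([60, 60, 60]);
translate([60, 0, 960]) cube([60, 60, 60]);
translate([60, 0, 1280]) cube([60, 60, 60]);
translate([60, 0, 1600]) cube([60, 60, 60]);
translate([120, 0, 0]) cube([60, 60, 1980]);


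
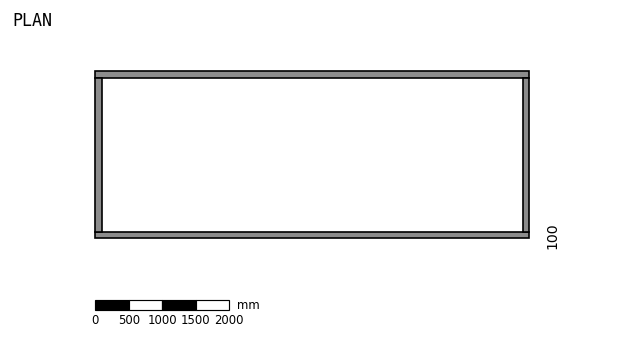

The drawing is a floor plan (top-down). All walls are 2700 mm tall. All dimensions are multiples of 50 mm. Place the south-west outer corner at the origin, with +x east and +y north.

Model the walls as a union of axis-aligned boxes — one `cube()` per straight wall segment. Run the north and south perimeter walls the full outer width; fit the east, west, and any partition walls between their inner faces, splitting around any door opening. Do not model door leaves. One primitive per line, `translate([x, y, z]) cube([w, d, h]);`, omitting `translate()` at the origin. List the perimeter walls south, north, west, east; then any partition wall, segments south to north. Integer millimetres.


cube([6500, 100, 2700]);
translate([0, 2400, 0]) cube([6500, 100, 2700]);
translate([0, 100, 0]) cube([100, 2300, 2700]);
translate([6400, 100, 0]) cube([100, 2300, 2700]);


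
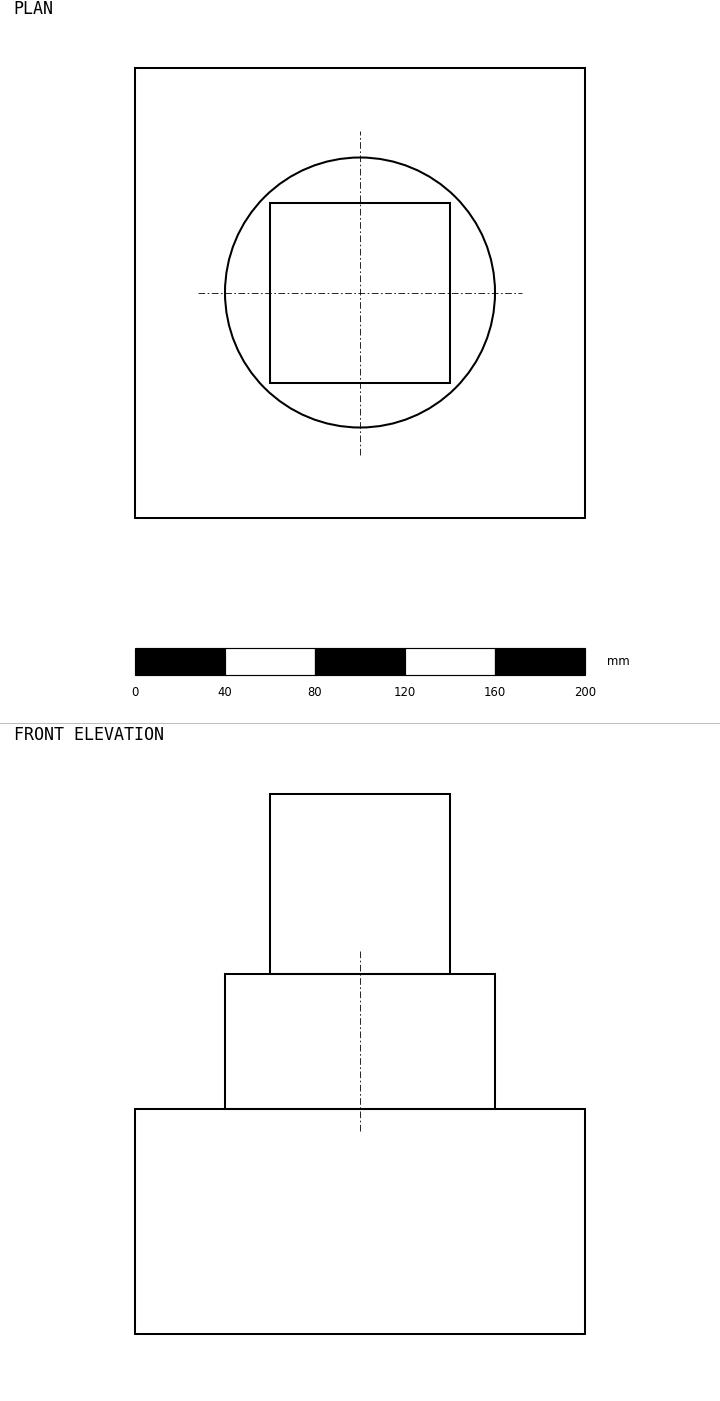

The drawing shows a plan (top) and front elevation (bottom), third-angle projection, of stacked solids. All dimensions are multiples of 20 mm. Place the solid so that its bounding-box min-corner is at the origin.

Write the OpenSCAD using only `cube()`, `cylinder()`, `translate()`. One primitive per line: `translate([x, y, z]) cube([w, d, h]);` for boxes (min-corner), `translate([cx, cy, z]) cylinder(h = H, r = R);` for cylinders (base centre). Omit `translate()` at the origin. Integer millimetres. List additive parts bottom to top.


cube([200, 200, 100]);
translate([100, 100, 100]) cylinder(h = 60, r = 60);
translate([60, 60, 160]) cube([80, 80, 80]);
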